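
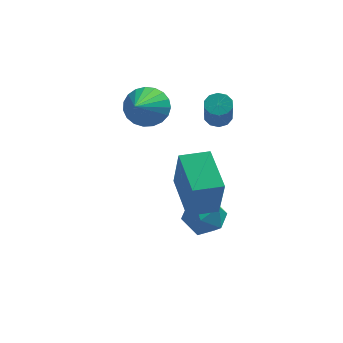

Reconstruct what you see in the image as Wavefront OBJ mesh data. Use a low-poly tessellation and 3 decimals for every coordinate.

v 1.979 -0.983 -1.832
v 2.172 -1.537 -0.046
v 1.454 0.665 -1.265
v 1.647 0.111 0.521
v 3.073 -0.631 -1.841
v 3.266 -1.185 -0.055
v 2.548 1.017 -1.274
v 2.741 0.463 0.512
v 2.025 0.585 -3.615
v 2.661 1.165 -3.338
v 2.439 -0.365 -2.582
v 3.075 0.215 -2.305
v 2.201 0.406 -2.174
v 1.945 0.993 -2.812
v 3.155 -0.193 -3.108
v 2.899 0.394 -3.746
v 3.359 0.684 -3.024
v 2.77 1.054 -2.447
v 2.33 -0.254 -3.473
v 1.741 0.116 -2.896
v 0.41 2.97 1.008
v 0.981 2.508 0.523
v 0.07 1.33 2.172
v 1.198 2.647 0.783
v 1.278 2.843 1.082
v 1.208 3.06 1.368
v 1.001 3.262 1.592
v 0.691 3.413 1.714
v 0.333 3.488 1.715
v -0.012 3.473 1.593
v -0.284 3.372 1.37
v -0.436 3.2 1.085
v -0.441 2.989 0.786
v -0.299 2.775 0.525
v -0.035 2.594 0.348
v 0.307 2.479 0.285
v 0.666 2.448 0.347
v 2.974 3.143 0.455
v 3.467 3.311 0.556
v 3.478 2.586 1.706
v 2.986 2.417 1.605
v 3.257 3.523 0.692
v 3.269 2.798 1.842
v 2.94 3.59 0.737
v 2.951 2.865 1.887
v 2.636 3.486 0.674
v 2.647 2.761 1.825
v 2.461 3.251 0.528
v 2.472 2.526 1.679
v 2.482 2.974 0.354
v 2.493 2.249 1.504
v 2.691 2.762 0.218
v 2.703 2.037 1.368
v 3.009 2.695 0.173
v 3.02 1.97 1.323
v 3.313 2.799 0.235
v 3.324 2.074 1.386
v 3.488 3.034 0.381
v 3.499 2.309 1.532
f 2 4 1
f 5 2 1
f 1 4 3
f 3 5 1
f 2 8 4
f 6 2 5
f 6 8 2
f 4 8 3
f 7 5 3
f 3 8 7
f 7 6 5
f 8 6 7
f 9 20 14
f 9 14 10
f 9 10 16
f 9 16 19
f 9 19 20
f 10 14 18
f 14 20 13
f 20 19 11
f 19 16 15
f 16 10 17
f 12 18 13
f 12 13 11
f 12 11 15
f 12 15 17
f 12 17 18
f 13 18 14
f 11 13 20
f 15 11 19
f 17 15 16
f 18 17 10
f 22 21 24
f 22 24 23
f 24 21 25
f 24 25 23
f 25 21 26
f 25 26 23
f 26 21 27
f 26 27 23
f 27 21 28
f 27 28 23
f 28 21 29
f 28 29 23
f 29 21 30
f 29 30 23
f 30 21 31
f 30 31 23
f 31 21 32
f 31 32 23
f 32 21 33
f 32 33 23
f 33 21 34
f 33 34 23
f 34 21 35
f 34 35 23
f 35 21 36
f 35 36 23
f 36 21 37
f 36 37 23
f 37 21 22
f 37 22 23
f 39 38 42
f 39 42 40
f 40 42 43
f 40 43 41
f 42 38 44
f 42 44 43
f 43 44 45
f 43 45 41
f 44 38 46
f 44 46 45
f 45 46 47
f 45 47 41
f 46 38 48
f 46 48 47
f 47 48 49
f 47 49 41
f 48 38 50
f 48 50 49
f 49 50 51
f 49 51 41
f 50 38 52
f 50 52 51
f 51 52 53
f 51 53 41
f 52 38 54
f 52 54 53
f 53 54 55
f 53 55 41
f 54 38 56
f 54 56 55
f 55 56 57
f 55 57 41
f 56 38 58
f 56 58 57
f 57 58 59
f 57 59 41
f 58 38 39
f 58 39 59
f 59 39 40
f 59 40 41



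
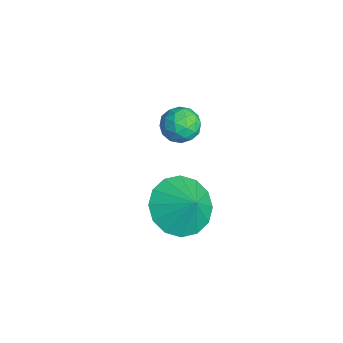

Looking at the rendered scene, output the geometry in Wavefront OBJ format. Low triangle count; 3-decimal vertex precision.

v -2.212 1.909 -3.112
v -1.825 2.129 -3.685
v -1.995 0.791 -3.395
v -1.608 1.011 -3.968
v -1.359 1.124 -3.296
v -1.493 1.816 -3.121
v -2.327 1.104 -3.959
v -2.461 1.796 -3.784
v -1.896 1.631 -4.208
v -1.297 1.644 -3.799
v -2.523 1.276 -3.281
v -1.924 1.289 -2.872
v -2.037 2.117 -3.374
v -1.783 0.803 -3.706
v -1.636 0.869 -3.311
v -1.408 0.999 -3.648
v -1.842 1.933 -3.043
v -1.615 2.062 -3.379
v -1.341 1.472 -3.15
v -2.205 0.858 -3.701
v -1.978 0.987 -4.037
v -2.412 1.921 -3.432
v -2.184 2.051 -3.769
v -2.479 1.448 -3.93
v -1.852 1.954 -4.018
v -1.724 1.297 -4.184
v -2.147 1.352 -4.179
v -2.226 1.758 -4.076
v -1.5 1.961 -3.777
v -1.372 1.304 -3.943
v -1.226 1.371 -3.549
v -1.305 1.777 -3.446
v -1.542 1.669 -4.085
v -2.448 1.616 -3.137
v -2.32 0.959 -3.303
v -2.515 1.143 -3.634
v -2.594 1.549 -3.531
v -2.096 1.623 -2.896
v -1.968 0.966 -3.062
v -1.594 1.162 -3.004
v -1.673 1.568 -2.901
v -2.278 1.251 -2.995
v 1.806 0.188 -3.594
v 2.577 0.455 -4.317
v 2.474 0.452 -2.786
v 2.286 0.93 -4.232
v 1.866 1.207 -3.976
v 1.43 1.211 -3.617
v 1.096 0.941 -3.252
v 0.951 0.469 -2.979
v 1.036 -0.078 -2.87
v 1.327 -0.554 -2.955
v 1.747 -0.831 -3.211
v 2.182 -0.835 -3.57
v 2.517 -0.565 -3.935
v 2.662 -0.093 -4.209
f 1 38 17
f 38 12 41
f 17 41 6
f 38 41 17
f 1 17 13
f 17 6 18
f 13 18 2
f 17 18 13
f 1 13 22
f 13 2 23
f 22 23 8
f 13 23 22
f 1 22 34
f 22 8 37
f 34 37 11
f 22 37 34
f 1 34 38
f 34 11 42
f 38 42 12
f 34 42 38
f 2 18 29
f 18 6 32
f 29 32 10
f 18 32 29
f 6 41 19
f 41 12 40
f 19 40 5
f 41 40 19
f 12 42 39
f 42 11 35
f 39 35 3
f 42 35 39
f 11 37 36
f 37 8 24
f 36 24 7
f 37 24 36
f 8 23 28
f 23 2 25
f 28 25 9
f 23 25 28
f 4 30 16
f 30 10 31
f 16 31 5
f 30 31 16
f 4 16 14
f 16 5 15
f 14 15 3
f 16 15 14
f 4 14 21
f 14 3 20
f 21 20 7
f 14 20 21
f 4 21 26
f 21 7 27
f 26 27 9
f 21 27 26
f 4 26 30
f 26 9 33
f 30 33 10
f 26 33 30
f 5 31 19
f 31 10 32
f 19 32 6
f 31 32 19
f 3 15 39
f 15 5 40
f 39 40 12
f 15 40 39
f 7 20 36
f 20 3 35
f 36 35 11
f 20 35 36
f 9 27 28
f 27 7 24
f 28 24 8
f 27 24 28
f 10 33 29
f 33 9 25
f 29 25 2
f 33 25 29
f 44 43 46
f 44 46 45
f 46 43 47
f 46 47 45
f 47 43 48
f 47 48 45
f 48 43 49
f 48 49 45
f 49 43 50
f 49 50 45
f 50 43 51
f 50 51 45
f 51 43 52
f 51 52 45
f 52 43 53
f 52 53 45
f 53 43 54
f 53 54 45
f 54 43 55
f 54 55 45
f 55 43 56
f 55 56 45
f 56 43 44
f 56 44 45



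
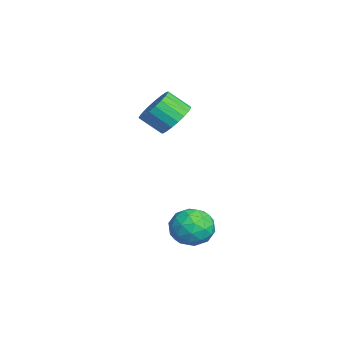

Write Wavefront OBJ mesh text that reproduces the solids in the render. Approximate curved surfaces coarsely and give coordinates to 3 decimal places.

v -1.729 0.37 3.257
v -0.711 0.37 3.589
v -1.014 -0.69 4.516
v -2.031 -0.69 4.183
v -0.899 0.665 3.865
v -1.202 -0.395 4.792
v -1.23 0.908 4.035
v -1.533 -0.151 4.962
v -1.647 1.059 4.071
v -1.95 -0.001 4.998
v -2.078 1.09 3.966
v -2.381 0.031 4.893
v -2.449 0.997 3.739
v -2.752 -0.062 4.665
v -2.695 0.796 3.428
v -2.998 -0.264 4.354
v -2.774 0.52 3.087
v -3.077 -0.539 4.014
v -2.672 0.219 2.776
v -2.975 -0.84 3.703
v -2.407 -0.056 2.548
v -2.71 -1.116 3.474
v -2.025 -0.258 2.442
v -2.328 -1.317 3.369
v -1.591 -0.351 2.478
v -1.894 -1.41 3.404
v -1.181 -0.319 2.648
v -1.484 -1.379 3.574
v -0.866 -0.169 2.923
v -1.169 -1.228 3.85
v -0.7 0.075 3.256
v -1.003 -0.985 4.183
v 2.082 1.675 -2.063
v 3.219 1.55 -1.896
v 1.821 -0.13 -1.644
v 2.958 -0.255 -1.477
v 2.332 0.377 -0.739
v 2.493 1.493 -0.997
v 2.547 -0.073 -2.543
v 2.708 1.043 -2.801
v 3.507 0.469 -2.192
v 3.374 0.747 -1.077
v 1.666 0.673 -2.463
v 1.533 0.951 -1.348
v 2.673 1.771 -2.016
v 2.367 -0.351 -1.524
v 1.998 0.021 -1.09
v 2.667 -0.053 -0.992
v 2.246 1.737 -1.488
v 2.915 1.664 -1.39
v 2.393 0.974 -0.71
v 2.125 -0.244 -2.15
v 2.794 -0.317 -2.052
v 2.373 1.473 -2.548
v 3.042 1.399 -2.45
v 2.647 0.446 -2.83
v 3.511 1.062 -2.092
v 3.358 0.001 -1.846
v 3.116 0.109 -2.472
v 3.211 0.764 -2.624
v 3.433 1.226 -1.437
v 3.279 0.164 -1.191
v 2.911 0.536 -0.757
v 3.006 1.192 -0.909
v 3.602 0.591 -1.611
v 1.761 1.256 -2.349
v 1.607 0.194 -2.103
v 2.034 0.228 -2.631
v 2.129 0.884 -2.783
v 1.682 1.419 -1.694
v 1.529 0.358 -1.448
v 1.829 0.656 -0.916
v 1.924 1.311 -1.068
v 1.438 0.829 -1.929
f 2 1 5
f 2 5 3
f 3 5 6
f 3 6 4
f 5 1 7
f 5 7 6
f 6 7 8
f 6 8 4
f 7 1 9
f 7 9 8
f 8 9 10
f 8 10 4
f 9 1 11
f 9 11 10
f 10 11 12
f 10 12 4
f 11 1 13
f 11 13 12
f 12 13 14
f 12 14 4
f 13 1 15
f 13 15 14
f 14 15 16
f 14 16 4
f 15 1 17
f 15 17 16
f 16 17 18
f 16 18 4
f 17 1 19
f 17 19 18
f 18 19 20
f 18 20 4
f 19 1 21
f 19 21 20
f 20 21 22
f 20 22 4
f 21 1 23
f 21 23 22
f 22 23 24
f 22 24 4
f 23 1 25
f 23 25 24
f 24 25 26
f 24 26 4
f 25 1 27
f 25 27 26
f 26 27 28
f 26 28 4
f 27 1 29
f 27 29 28
f 28 29 30
f 28 30 4
f 29 1 31
f 29 31 30
f 30 31 32
f 30 32 4
f 31 1 2
f 31 2 32
f 32 2 3
f 32 3 4
f 33 70 49
f 70 44 73
f 49 73 38
f 70 73 49
f 33 49 45
f 49 38 50
f 45 50 34
f 49 50 45
f 33 45 54
f 45 34 55
f 54 55 40
f 45 55 54
f 33 54 66
f 54 40 69
f 66 69 43
f 54 69 66
f 33 66 70
f 66 43 74
f 70 74 44
f 66 74 70
f 34 50 61
f 50 38 64
f 61 64 42
f 50 64 61
f 38 73 51
f 73 44 72
f 51 72 37
f 73 72 51
f 44 74 71
f 74 43 67
f 71 67 35
f 74 67 71
f 43 69 68
f 69 40 56
f 68 56 39
f 69 56 68
f 40 55 60
f 55 34 57
f 60 57 41
f 55 57 60
f 36 62 48
f 62 42 63
f 48 63 37
f 62 63 48
f 36 48 46
f 48 37 47
f 46 47 35
f 48 47 46
f 36 46 53
f 46 35 52
f 53 52 39
f 46 52 53
f 36 53 58
f 53 39 59
f 58 59 41
f 53 59 58
f 36 58 62
f 58 41 65
f 62 65 42
f 58 65 62
f 37 63 51
f 63 42 64
f 51 64 38
f 63 64 51
f 35 47 71
f 47 37 72
f 71 72 44
f 47 72 71
f 39 52 68
f 52 35 67
f 68 67 43
f 52 67 68
f 41 59 60
f 59 39 56
f 60 56 40
f 59 56 60
f 42 65 61
f 65 41 57
f 61 57 34
f 65 57 61



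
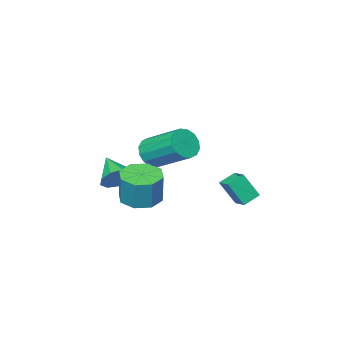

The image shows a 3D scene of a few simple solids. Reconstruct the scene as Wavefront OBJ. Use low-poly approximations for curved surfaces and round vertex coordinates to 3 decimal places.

v 2.003 1.332 -1.08
v 2.847 1.221 -0.901
v 1.677 0.068 -0.32
v 2.589 1.545 -0.473
v 2.057 1.769 -0.329
v 1.499 1.788 -0.537
v 1.178 1.594 -0.998
v 1.242 1.277 -1.498
v 1.662 0.986 -1.802
v 2.242 0.856 -1.768
v 2.71 0.95 -1.412
v 0.308 1.73 0.193
v 0.812 2.164 -0.352
v 0.456 4.004 0.782
v -0.048 3.57 1.327
v 0.403 2.192 -0.526
v 0.047 4.031 0.608
v -0.031 2.096 -0.507
v -0.388 3.936 0.627
v -0.374 1.902 -0.301
v -0.731 3.742 0.833
v -0.535 1.662 0.038
v -0.891 3.502 1.172
v -0.469 1.441 0.418
v -0.826 3.28 1.552
v -0.196 1.296 0.738
v -0.552 3.136 1.872
v 0.213 1.269 0.912
v -0.143 3.108 2.046
v 0.648 1.364 0.893
v 0.291 3.204 2.027
v 0.991 1.558 0.687
v 0.634 3.398 1.821
v 1.151 1.798 0.348
v 0.795 3.638 1.482
v 1.086 2.02 -0.032
v 0.729 3.859 1.102
v 1.827 2.728 -1.774
v 2.405 1.904 -1.693
v 2.61 2.207 -0.084
v 2.033 3.032 -0.166
v 2.815 2.536 -1.864
v 3.02 2.839 -0.256
v 2.646 3.281 -1.983
v 2.852 3.584 -0.374
v 1.998 3.702 -1.98
v 2.204 4.006 -0.371
v 1.25 3.553 -1.856
v 1.455 3.856 -0.247
v 0.84 2.921 -1.684
v 1.045 3.224 -0.076
v 1.008 2.176 -1.566
v 1.214 2.479 0.043
v 1.656 1.754 -1.569
v 1.862 2.058 0.04
v -4.583 2.932 -3.554
v -4.376 3.774 -3.276
v -3.71 2.847 -3.944
v -3.503 3.688 -3.666
v -4.057 2.372 -2.254
v -3.85 3.213 -1.976
v -3.184 2.286 -2.644
v -2.977 3.128 -2.366
f 2 1 4
f 2 4 3
f 4 1 5
f 4 5 3
f 5 1 6
f 5 6 3
f 6 1 7
f 6 7 3
f 7 1 8
f 7 8 3
f 8 1 9
f 8 9 3
f 9 1 10
f 9 10 3
f 10 1 11
f 10 11 3
f 11 1 2
f 11 2 3
f 13 12 16
f 13 16 14
f 14 16 17
f 14 17 15
f 16 12 18
f 16 18 17
f 17 18 19
f 17 19 15
f 18 12 20
f 18 20 19
f 19 20 21
f 19 21 15
f 20 12 22
f 20 22 21
f 21 22 23
f 21 23 15
f 22 12 24
f 22 24 23
f 23 24 25
f 23 25 15
f 24 12 26
f 24 26 25
f 25 26 27
f 25 27 15
f 26 12 28
f 26 28 27
f 27 28 29
f 27 29 15
f 28 12 30
f 28 30 29
f 29 30 31
f 29 31 15
f 30 12 32
f 30 32 31
f 31 32 33
f 31 33 15
f 32 12 34
f 32 34 33
f 33 34 35
f 33 35 15
f 34 12 36
f 34 36 35
f 35 36 37
f 35 37 15
f 36 12 13
f 36 13 37
f 37 13 14
f 37 14 15
f 39 38 42
f 39 42 40
f 40 42 43
f 40 43 41
f 42 38 44
f 42 44 43
f 43 44 45
f 43 45 41
f 44 38 46
f 44 46 45
f 45 46 47
f 45 47 41
f 46 38 48
f 46 48 47
f 47 48 49
f 47 49 41
f 48 38 50
f 48 50 49
f 49 50 51
f 49 51 41
f 50 38 52
f 50 52 51
f 51 52 53
f 51 53 41
f 52 38 54
f 52 54 53
f 53 54 55
f 53 55 41
f 54 38 39
f 54 39 55
f 55 39 40
f 55 40 41
f 57 59 56
f 60 57 56
f 56 59 58
f 58 60 56
f 57 63 59
f 61 57 60
f 61 63 57
f 59 63 58
f 62 60 58
f 58 63 62
f 62 61 60
f 63 61 62



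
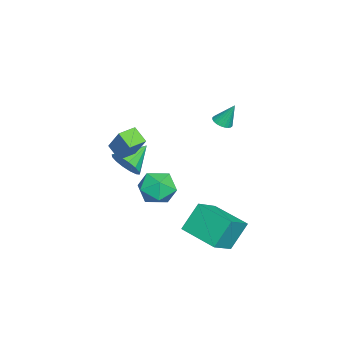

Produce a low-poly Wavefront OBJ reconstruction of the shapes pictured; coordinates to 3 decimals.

v 0.731 -0.99 -1.568
v 1.298 -0.209 -1.011
v 2.162 -1.271 -2.629
v 2.729 -0.49 -2.072
v 2.474 -1.455 -1.575
v 1.589 -1.281 -0.919
v 1.871 -0.199 -2.721
v 0.986 -0.025 -2.065
v 2.002 0.28 -1.723
v 2.375 -0.496 -1.015
v 1.085 -0.984 -2.625
v 1.458 -1.76 -1.917
v 0.538 2.283 2.469
v 1.033 2.067 2.575
v 0.542 2.877 3.671
v 1.087 2.253 2.483
v 1.058 2.444 2.389
v 0.95 2.61 2.307
v 0.779 2.726 2.25
v 0.571 2.775 2.226
v 0.359 2.749 2.239
v 0.173 2.653 2.288
v 0.044 2.499 2.364
v -0.011 2.313 2.456
v 0.019 2.123 2.55
v 0.127 1.956 2.632
v 0.298 1.84 2.689
v 0.505 1.791 2.713
v 0.718 1.817 2.699
v 0.903 1.914 2.651
v 1.675 -2.353 1.438
v 2.52 -1.668 2.86
v 2.19 -1.731 0.832
v 3.035 -1.046 2.254
v 2.365 -3.014 1.346
v 3.21 -2.329 2.768
v 2.88 -2.392 0.74
v 3.725 -1.707 2.162
v 2.566 1.423 -4.18
v 1.893 2.144 -2.747
v 3.722 3.179 -4.521
v 3.049 3.9 -3.088
v 3.811 0.78 -3.272
v 3.138 1.501 -1.839
v 4.967 2.536 -3.613
v 4.294 3.257 -2.18
v -1.028 -2.823 -2.034
v -0.349 -2.54 -1.433
v -2.132 -1.937 -1.206
v -0.349 -2.204 -1.792
v -0.531 -2.035 -2.217
v -0.846 -2.076 -2.592
v -1.21 -2.318 -2.818
v -1.525 -2.696 -2.833
v -1.707 -3.107 -2.635
v -1.707 -3.443 -2.275
v -1.525 -3.612 -1.851
v -1.21 -3.57 -1.476
v -0.846 -3.328 -1.25
v -0.531 -2.951 -1.234
f 1 12 6
f 1 6 2
f 1 2 8
f 1 8 11
f 1 11 12
f 2 6 10
f 6 12 5
f 12 11 3
f 11 8 7
f 8 2 9
f 4 10 5
f 4 5 3
f 4 3 7
f 4 7 9
f 4 9 10
f 5 10 6
f 3 5 12
f 7 3 11
f 9 7 8
f 10 9 2
f 14 13 16
f 14 16 15
f 16 13 17
f 16 17 15
f 17 13 18
f 17 18 15
f 18 13 19
f 18 19 15
f 19 13 20
f 19 20 15
f 20 13 21
f 20 21 15
f 21 13 22
f 21 22 15
f 22 13 23
f 22 23 15
f 23 13 24
f 23 24 15
f 24 13 25
f 24 25 15
f 25 13 26
f 25 26 15
f 26 13 27
f 26 27 15
f 27 13 28
f 27 28 15
f 28 13 29
f 28 29 15
f 29 13 30
f 29 30 15
f 30 13 14
f 30 14 15
f 32 34 31
f 35 32 31
f 31 34 33
f 33 35 31
f 32 38 34
f 36 32 35
f 36 38 32
f 34 38 33
f 37 35 33
f 33 38 37
f 37 36 35
f 38 36 37
f 40 42 39
f 43 40 39
f 39 42 41
f 41 43 39
f 40 46 42
f 44 40 43
f 44 46 40
f 42 46 41
f 45 43 41
f 41 46 45
f 45 44 43
f 46 44 45
f 48 47 50
f 48 50 49
f 50 47 51
f 50 51 49
f 51 47 52
f 51 52 49
f 52 47 53
f 52 53 49
f 53 47 54
f 53 54 49
f 54 47 55
f 54 55 49
f 55 47 56
f 55 56 49
f 56 47 57
f 56 57 49
f 57 47 58
f 57 58 49
f 58 47 59
f 58 59 49
f 59 47 60
f 59 60 49
f 60 47 48
f 60 48 49



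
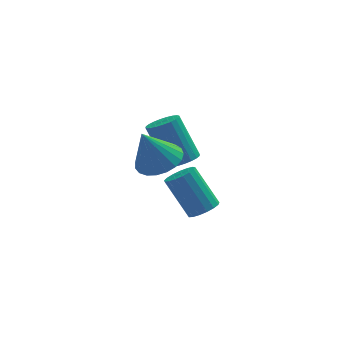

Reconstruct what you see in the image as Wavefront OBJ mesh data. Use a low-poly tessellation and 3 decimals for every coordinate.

v -0.553 -2.612 2.107
v 0.31 -2.378 2.483
v -1.207 -2.748 3.693
v 0.135 -2.016 2.443
v -0.158 -1.758 2.344
v -0.52 -1.647 2.204
v -0.888 -1.703 2.048
v -1.197 -1.916 1.902
v -1.396 -2.25 1.791
v -1.448 -2.646 1.735
v -1.346 -3.036 1.744
v -1.107 -3.353 1.815
v -0.772 -3.541 1.937
v -0.399 -3.569 2.089
v -0.053 -3.432 2.243
v 0.207 -3.152 2.374
v 0.335 -2.779 2.459
v 1.394 -0.918 -2.263
v 1.716 -1.372 -1.856
v 0.888 -0.557 -0.29
v 0.566 -0.102 -0.697
v 1.928 -1.119 -1.875
v 1.1 -0.304 -0.31
v 2.018 -0.82 -1.984
v 1.189 -0.005 -0.418
v 1.964 -0.544 -2.156
v 1.136 0.271 -0.59
v 1.78 -0.353 -2.353
v 0.952 0.462 -0.787
v 1.508 -0.291 -2.529
v 0.679 0.524 -0.963
v 1.209 -0.373 -2.644
v 0.381 0.442 -1.078
v 0.953 -0.58 -2.672
v 0.125 0.235 -1.106
v 0.798 -0.864 -2.606
v -0.03 -0.049 -1.04
v 0.78 -1.16 -2.462
v -0.049 -0.345 -0.896
v 0.902 -1.401 -2.272
v 0.073 -0.586 -0.706
v 1.137 -1.531 -2.08
v 0.308 -0.716 -0.514
v 1.431 -1.521 -1.93
v 0.602 -0.706 -0.364
v 0.695 -0.111 0.112
v 1.312 0.228 0.2
v 0.623 1.03 1.956
v 0.005 0.691 1.868
v 1.167 0.416 0.057
v 0.478 1.218 1.813
v 0.95 0.524 -0.077
v 0.261 1.326 1.679
v 0.695 0.535 -0.183
v 0.005 1.337 1.573
v 0.439 0.448 -0.244
v -0.251 1.249 1.513
v 0.222 0.276 -0.25
v -0.468 1.077 1.506
v 0.077 0.045 -0.202
v -0.613 0.846 1.555
v 0.026 -0.21 -0.105
v -0.663 0.591 1.651
v 0.077 -0.45 0.024
v -0.612 0.352 1.78
v 0.222 -0.638 0.167
v -0.467 0.164 1.923
v 0.439 -0.746 0.301
v -0.25 0.056 2.057
v 0.695 -0.757 0.407
v 0.005 0.045 2.163
v 0.951 -0.669 0.467
v 0.261 0.132 2.224
v 1.168 -0.497 0.474
v 0.478 0.304 2.23
v 1.313 -0.266 0.425
v 0.623 0.535 2.182
v 1.363 -0.011 0.329
v 0.674 0.79 2.085
f 2 1 4
f 2 4 3
f 4 1 5
f 4 5 3
f 5 1 6
f 5 6 3
f 6 1 7
f 6 7 3
f 7 1 8
f 7 8 3
f 8 1 9
f 8 9 3
f 9 1 10
f 9 10 3
f 10 1 11
f 10 11 3
f 11 1 12
f 11 12 3
f 12 1 13
f 12 13 3
f 13 1 14
f 13 14 3
f 14 1 15
f 14 15 3
f 15 1 16
f 15 16 3
f 16 1 17
f 16 17 3
f 17 1 2
f 17 2 3
f 19 18 22
f 19 22 20
f 20 22 23
f 20 23 21
f 22 18 24
f 22 24 23
f 23 24 25
f 23 25 21
f 24 18 26
f 24 26 25
f 25 26 27
f 25 27 21
f 26 18 28
f 26 28 27
f 27 28 29
f 27 29 21
f 28 18 30
f 28 30 29
f 29 30 31
f 29 31 21
f 30 18 32
f 30 32 31
f 31 32 33
f 31 33 21
f 32 18 34
f 32 34 33
f 33 34 35
f 33 35 21
f 34 18 36
f 34 36 35
f 35 36 37
f 35 37 21
f 36 18 38
f 36 38 37
f 37 38 39
f 37 39 21
f 38 18 40
f 38 40 39
f 39 40 41
f 39 41 21
f 40 18 42
f 40 42 41
f 41 42 43
f 41 43 21
f 42 18 44
f 42 44 43
f 43 44 45
f 43 45 21
f 44 18 19
f 44 19 45
f 45 19 20
f 45 20 21
f 47 46 50
f 47 50 48
f 48 50 51
f 48 51 49
f 50 46 52
f 50 52 51
f 51 52 53
f 51 53 49
f 52 46 54
f 52 54 53
f 53 54 55
f 53 55 49
f 54 46 56
f 54 56 55
f 55 56 57
f 55 57 49
f 56 46 58
f 56 58 57
f 57 58 59
f 57 59 49
f 58 46 60
f 58 60 59
f 59 60 61
f 59 61 49
f 60 46 62
f 60 62 61
f 61 62 63
f 61 63 49
f 62 46 64
f 62 64 63
f 63 64 65
f 63 65 49
f 64 46 66
f 64 66 65
f 65 66 67
f 65 67 49
f 66 46 68
f 66 68 67
f 67 68 69
f 67 69 49
f 68 46 70
f 68 70 69
f 69 70 71
f 69 71 49
f 70 46 72
f 70 72 71
f 71 72 73
f 71 73 49
f 72 46 74
f 72 74 73
f 73 74 75
f 73 75 49
f 74 46 76
f 74 76 75
f 75 76 77
f 75 77 49
f 76 46 78
f 76 78 77
f 77 78 79
f 77 79 49
f 78 46 47
f 78 47 79
f 79 47 48
f 79 48 49



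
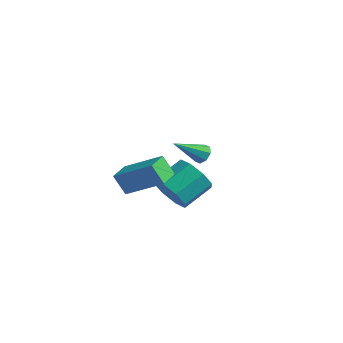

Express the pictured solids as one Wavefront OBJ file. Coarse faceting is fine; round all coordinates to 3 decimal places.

v -3.571 2.817 -4.026
v -3.336 3.086 -3.544
v -4.189 1.403 -2.934
v -3.769 3.215 -3.623
v -4.087 3.11 -3.938
v -4.101 2.834 -4.305
v -3.805 2.547 -4.508
v -3.372 2.419 -4.428
v -3.054 2.523 -4.113
v -3.04 2.8 -3.747
v -2.302 -4.509 -1.827
v -0.556 -3.862 -0.713
v -2.703 -3.378 -1.855
v -0.957 -2.732 -0.741
v -1.723 -4.328 -2.839
v 0.023 -3.682 -1.725
v -2.124 -3.198 -2.867
v -0.378 -2.551 -1.753
v -1.584 -1.622 -3.98
v -0.92 -1.307 -4.785
v -0.632 0.178 -3.965
v -1.296 -0.138 -3.16
v -1.712 -1.08 -4.917
v -1.424 0.404 -4.097
v -2.429 -1.171 -4.5
v -2.141 0.313 -3.68
v -2.651 -1.527 -3.778
v -2.363 -0.042 -2.959
v -2.248 -1.938 -3.175
v -1.96 -0.453 -2.355
v -1.456 -2.164 -3.043
v -1.168 -0.68 -2.223
v -0.739 -2.073 -3.46
v -0.451 -0.589 -2.64
v -0.517 -1.718 -4.181
v -0.229 -0.233 -3.362
f 2 1 4
f 2 4 3
f 4 1 5
f 4 5 3
f 5 1 6
f 5 6 3
f 6 1 7
f 6 7 3
f 7 1 8
f 7 8 3
f 8 1 9
f 8 9 3
f 9 1 10
f 9 10 3
f 10 1 2
f 10 2 3
f 12 14 11
f 15 12 11
f 11 14 13
f 13 15 11
f 12 18 14
f 16 12 15
f 16 18 12
f 14 18 13
f 17 15 13
f 13 18 17
f 17 16 15
f 18 16 17
f 20 19 23
f 20 23 21
f 21 23 24
f 21 24 22
f 23 19 25
f 23 25 24
f 24 25 26
f 24 26 22
f 25 19 27
f 25 27 26
f 26 27 28
f 26 28 22
f 27 19 29
f 27 29 28
f 28 29 30
f 28 30 22
f 29 19 31
f 29 31 30
f 30 31 32
f 30 32 22
f 31 19 33
f 31 33 32
f 32 33 34
f 32 34 22
f 33 19 35
f 33 35 34
f 34 35 36
f 34 36 22
f 35 19 20
f 35 20 36
f 36 20 21
f 36 21 22



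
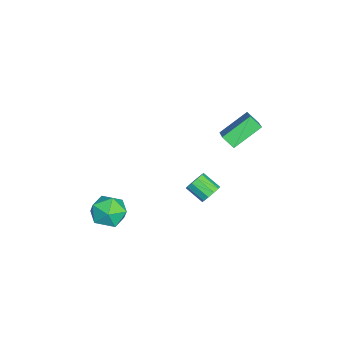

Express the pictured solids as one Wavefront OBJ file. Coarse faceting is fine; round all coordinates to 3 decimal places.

v 2.881 1.869 -1.821
v 3.44 1.772 -1.526
v 2.958 0.893 -0.903
v 2.399 0.991 -1.199
v 3.235 2.035 -1.314
v 2.752 1.156 -0.691
v 2.894 2.235 -1.296
v 2.411 1.356 -0.673
v 2.548 2.295 -1.478
v 2.066 1.416 -0.856
v 2.33 2.193 -1.792
v 1.847 1.314 -1.17
v 2.322 1.967 -2.117
v 1.84 1.088 -1.494
v 2.528 1.704 -2.329
v 2.045 0.825 -1.706
v 2.869 1.504 -2.347
v 2.386 0.625 -1.724
v 3.214 1.444 -2.164
v 2.732 0.565 -1.542
v 3.433 1.546 -1.85
v 2.95 0.667 -1.228
v 2.204 -2.763 -3.331
v 2.788 -2.626 -4.258
v 3.212 -4.174 -2.902
v 3.796 -4.037 -3.829
v 3.877 -3.299 -3.012
v 3.254 -2.427 -3.277
v 2.746 -4.373 -3.883
v 2.123 -3.501 -4.148
v 3.123 -3.621 -4.599
v 3.823 -2.958 -4.06
v 2.177 -3.842 -3.1
v 2.877 -3.179 -2.561
v -1.177 3.42 1.436
v 0.255 3.644 2.343
v -0.906 4.037 0.855
v 0.527 4.261 1.761
v -0.307 2.059 0.399
v 1.126 2.283 1.305
v -0.035 2.676 -0.183
v 1.397 2.9 0.724
f 2 1 5
f 2 5 3
f 3 5 6
f 3 6 4
f 5 1 7
f 5 7 6
f 6 7 8
f 6 8 4
f 7 1 9
f 7 9 8
f 8 9 10
f 8 10 4
f 9 1 11
f 9 11 10
f 10 11 12
f 10 12 4
f 11 1 13
f 11 13 12
f 12 13 14
f 12 14 4
f 13 1 15
f 13 15 14
f 14 15 16
f 14 16 4
f 15 1 17
f 15 17 16
f 16 17 18
f 16 18 4
f 17 1 19
f 17 19 18
f 18 19 20
f 18 20 4
f 19 1 21
f 19 21 20
f 20 21 22
f 20 22 4
f 21 1 2
f 21 2 22
f 22 2 3
f 22 3 4
f 23 34 28
f 23 28 24
f 23 24 30
f 23 30 33
f 23 33 34
f 24 28 32
f 28 34 27
f 34 33 25
f 33 30 29
f 30 24 31
f 26 32 27
f 26 27 25
f 26 25 29
f 26 29 31
f 26 31 32
f 27 32 28
f 25 27 34
f 29 25 33
f 31 29 30
f 32 31 24
f 36 38 35
f 39 36 35
f 35 38 37
f 37 39 35
f 36 42 38
f 40 36 39
f 40 42 36
f 38 42 37
f 41 39 37
f 37 42 41
f 41 40 39
f 42 40 41



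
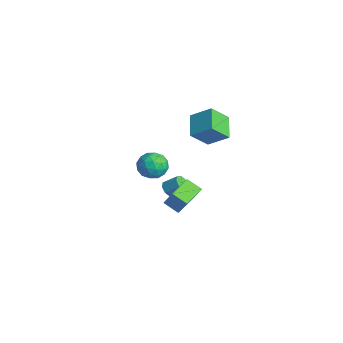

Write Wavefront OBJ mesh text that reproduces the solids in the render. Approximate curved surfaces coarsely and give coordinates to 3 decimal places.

v -1.024 2.798 2.913
v -0.959 1.653 4.043
v -0.149 3.73 3.807
v -0.084 2.585 4.937
v 0.324 2.195 2.223
v 0.389 1.05 3.353
v 1.199 3.127 3.117
v 1.264 1.982 4.247
v 0.297 -1.103 2.105
v 0.878 -1.01 1.337
v 1.282 -2.15 2.723
v 1.863 -2.057 1.955
v 1.77 -1.327 2.583
v 1.161 -0.68 2.201
v 0.999 -2.48 1.859
v 0.39 -1.833 1.477
v 1.311 -1.861 1.185
v 1.788 -1.148 1.632
v 0.372 -2.012 2.428
v 0.849 -1.299 2.875
v 0.501 -0.964 1.667
v 1.659 -2.196 2.393
v 1.605 -1.766 2.762
v 1.946 -1.712 2.311
v 0.668 -0.77 2.174
v 1.009 -0.716 1.723
v 1.534 -0.902 2.455
v 1.151 -2.444 2.337
v 1.492 -2.39 1.886
v 0.214 -1.448 1.749
v 0.555 -1.394 1.298
v 0.626 -2.258 1.605
v 1.097 -1.41 1.126
v 1.676 -2.026 1.489
v 1.168 -2.274 1.433
v 0.81 -1.894 1.208
v 1.378 -0.991 1.389
v 1.957 -1.607 1.752
v 1.902 -1.177 2.121
v 1.544 -0.797 1.897
v 1.632 -1.491 1.3
v 0.203 -1.553 2.308
v 0.782 -2.169 2.671
v 0.616 -2.363 2.163
v 0.258 -1.983 1.939
v 0.484 -1.134 2.571
v 1.063 -1.75 2.934
v 1.35 -1.266 2.852
v 0.992 -0.886 2.627
v 0.528 -1.669 2.76
v 1.604 -1.137 -0.969
v 2.248 -0.9 0.194
v 0.712 0.197 -0.746
v 1.356 0.434 0.417
v 2.344 -0.554 -1.497
v 2.988 -0.317 -0.334
v 1.452 0.78 -1.274
v 2.096 1.017 -0.111
v -3.712 1.484 -4.292
v -3.281 1.079 -4.19
v -2.776 1.792 -3.505
v -3.208 2.196 -3.608
v -3.184 1.353 -4.546
v -2.68 2.066 -3.861
v -3.397 1.703 -4.753
v -2.892 2.416 -4.068
v -3.794 1.925 -4.691
v -3.29 2.637 -4.006
v -4.144 1.888 -4.395
v -3.639 2.601 -3.71
v -4.24 1.614 -4.039
v -3.736 2.327 -3.354
v -4.028 1.264 -3.832
v -3.523 1.977 -3.147
v -3.63 1.043 -3.894
v -3.126 1.755 -3.209
f 2 4 1
f 5 2 1
f 1 4 3
f 3 5 1
f 2 8 4
f 6 2 5
f 6 8 2
f 4 8 3
f 7 5 3
f 3 8 7
f 7 6 5
f 8 6 7
f 9 46 25
f 46 20 49
f 25 49 14
f 46 49 25
f 9 25 21
f 25 14 26
f 21 26 10
f 25 26 21
f 9 21 30
f 21 10 31
f 30 31 16
f 21 31 30
f 9 30 42
f 30 16 45
f 42 45 19
f 30 45 42
f 9 42 46
f 42 19 50
f 46 50 20
f 42 50 46
f 10 26 37
f 26 14 40
f 37 40 18
f 26 40 37
f 14 49 27
f 49 20 48
f 27 48 13
f 49 48 27
f 20 50 47
f 50 19 43
f 47 43 11
f 50 43 47
f 19 45 44
f 45 16 32
f 44 32 15
f 45 32 44
f 16 31 36
f 31 10 33
f 36 33 17
f 31 33 36
f 12 38 24
f 38 18 39
f 24 39 13
f 38 39 24
f 12 24 22
f 24 13 23
f 22 23 11
f 24 23 22
f 12 22 29
f 22 11 28
f 29 28 15
f 22 28 29
f 12 29 34
f 29 15 35
f 34 35 17
f 29 35 34
f 12 34 38
f 34 17 41
f 38 41 18
f 34 41 38
f 13 39 27
f 39 18 40
f 27 40 14
f 39 40 27
f 11 23 47
f 23 13 48
f 47 48 20
f 23 48 47
f 15 28 44
f 28 11 43
f 44 43 19
f 28 43 44
f 17 35 36
f 35 15 32
f 36 32 16
f 35 32 36
f 18 41 37
f 41 17 33
f 37 33 10
f 41 33 37
f 52 54 51
f 55 52 51
f 51 54 53
f 53 55 51
f 52 58 54
f 56 52 55
f 56 58 52
f 54 58 53
f 57 55 53
f 53 58 57
f 57 56 55
f 58 56 57
f 60 59 63
f 60 63 61
f 61 63 64
f 61 64 62
f 63 59 65
f 63 65 64
f 64 65 66
f 64 66 62
f 65 59 67
f 65 67 66
f 66 67 68
f 66 68 62
f 67 59 69
f 67 69 68
f 68 69 70
f 68 70 62
f 69 59 71
f 69 71 70
f 70 71 72
f 70 72 62
f 71 59 73
f 71 73 72
f 72 73 74
f 72 74 62
f 73 59 75
f 73 75 74
f 74 75 76
f 74 76 62
f 75 59 60
f 75 60 76
f 76 60 61
f 76 61 62



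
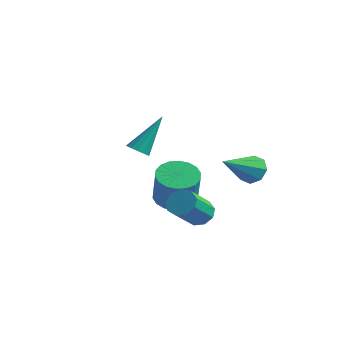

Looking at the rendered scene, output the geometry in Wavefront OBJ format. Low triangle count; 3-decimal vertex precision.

v 2.613 1.71 0.613
v 3.344 1.767 0.813
v 2.467 -0.09 1.667
v 2.987 2.021 1.197
v 2.412 2.092 1.238
v 1.954 1.939 0.914
v 1.882 1.652 0.413
v 2.238 1.398 0.03
v 2.814 1.327 -0.012
v 3.272 1.48 0.312
v 1.16 0.027 -1.77
v 1.731 0.349 -1.472
v 1.891 -1.005 -0.312
v 1.32 -1.327 -0.61
v 1.318 0.495 -1.246
v 1.478 -0.859 -0.086
v 0.832 0.421 -1.265
v 0.992 -0.933 -0.105
v 0.499 0.163 -1.52
v 0.659 -1.191 -0.36
v 0.475 -0.159 -1.892
v 0.635 -1.512 -0.732
v 0.772 -0.393 -2.207
v 0.932 -1.747 -1.047
v 1.25 -0.432 -2.318
v 1.41 -1.786 -1.158
v 1.687 -0.255 -2.172
v 1.846 -1.609 -1.012
v 1.876 0.053 -1.838
v 2.036 -1.301 -0.678
v -1.238 1.242 -2.003
v -0.379 1.702 -2.174
v 0.238 1.179 -0.488
v -0.622 0.718 -0.317
v -0.623 2.017 -1.987
v -0.007 1.494 -0.301
v -0.99 2.179 -1.803
v -0.373 1.656 -0.117
v -1.405 2.155 -1.659
v -0.789 1.632 0.027
v -1.788 1.95 -1.583
v -1.171 1.427 0.104
v -2.061 1.604 -1.59
v -1.445 1.081 0.097
v -2.172 1.187 -1.678
v -1.555 0.664 0.008
v -2.098 0.781 -1.832
v -1.481 0.258 -0.146
v -1.853 0.466 -2.019
v -1.237 -0.057 -0.333
v -1.487 0.304 -2.203
v -0.87 -0.219 -0.517
v -1.071 0.328 -2.347
v -0.455 -0.195 -0.661
v -0.689 0.533 -2.424
v -0.072 0.01 -0.737
v -0.415 0.879 -2.417
v 0.201 0.356 -0.73
v -0.305 1.296 -2.328
v 0.312 0.773 -0.642
v 0.768 -3.353 2.895
v 1.262 -3.539 2.945
v 1.052 -2.167 4.505
v 1.28 -3.301 2.766
v 1.135 -3.079 2.628
v 0.874 -2.944 2.575
v 0.58 -2.939 2.623
v 0.345 -3.065 2.757
v 0.244 -3.283 2.936
v 0.31 -3.523 3.101
v 0.522 -3.709 3.2
v 0.811 -3.782 3.203
v 1.087 -3.719 3.108
f 2 1 4
f 2 4 3
f 4 1 5
f 4 5 3
f 5 1 6
f 5 6 3
f 6 1 7
f 6 7 3
f 7 1 8
f 7 8 3
f 8 1 9
f 8 9 3
f 9 1 10
f 9 10 3
f 10 1 2
f 10 2 3
f 12 11 15
f 12 15 13
f 13 15 16
f 13 16 14
f 15 11 17
f 15 17 16
f 16 17 18
f 16 18 14
f 17 11 19
f 17 19 18
f 18 19 20
f 18 20 14
f 19 11 21
f 19 21 20
f 20 21 22
f 20 22 14
f 21 11 23
f 21 23 22
f 22 23 24
f 22 24 14
f 23 11 25
f 23 25 24
f 24 25 26
f 24 26 14
f 25 11 27
f 25 27 26
f 26 27 28
f 26 28 14
f 27 11 29
f 27 29 28
f 28 29 30
f 28 30 14
f 29 11 12
f 29 12 30
f 30 12 13
f 30 13 14
f 32 31 35
f 32 35 33
f 33 35 36
f 33 36 34
f 35 31 37
f 35 37 36
f 36 37 38
f 36 38 34
f 37 31 39
f 37 39 38
f 38 39 40
f 38 40 34
f 39 31 41
f 39 41 40
f 40 41 42
f 40 42 34
f 41 31 43
f 41 43 42
f 42 43 44
f 42 44 34
f 43 31 45
f 43 45 44
f 44 45 46
f 44 46 34
f 45 31 47
f 45 47 46
f 46 47 48
f 46 48 34
f 47 31 49
f 47 49 48
f 48 49 50
f 48 50 34
f 49 31 51
f 49 51 50
f 50 51 52
f 50 52 34
f 51 31 53
f 51 53 52
f 52 53 54
f 52 54 34
f 53 31 55
f 53 55 54
f 54 55 56
f 54 56 34
f 55 31 57
f 55 57 56
f 56 57 58
f 56 58 34
f 57 31 59
f 57 59 58
f 58 59 60
f 58 60 34
f 59 31 32
f 59 32 60
f 60 32 33
f 60 33 34
f 62 61 64
f 62 64 63
f 64 61 65
f 64 65 63
f 65 61 66
f 65 66 63
f 66 61 67
f 66 67 63
f 67 61 68
f 67 68 63
f 68 61 69
f 68 69 63
f 69 61 70
f 69 70 63
f 70 61 71
f 70 71 63
f 71 61 72
f 71 72 63
f 72 61 73
f 72 73 63
f 73 61 62
f 73 62 63



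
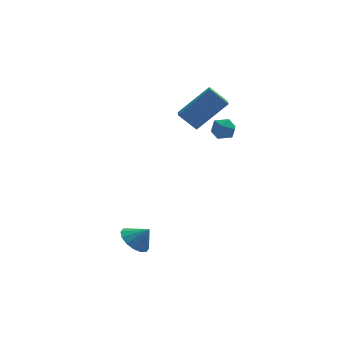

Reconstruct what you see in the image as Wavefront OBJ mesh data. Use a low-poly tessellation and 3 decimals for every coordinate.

v -0.158 -0.575 3.152
v 0.372 -0.442 3.488
v 0.108 -1.578 3.132
v 0.638 -1.445 3.468
v 0.061 -1.398 3.745
v -0.103 -0.778 3.758
v 0.583 -1.242 2.862
v 0.419 -0.622 2.875
v 0.83 -0.854 3.309
v 0.507 -0.95 3.855
v -0.027 -1.07 2.765
v -0.35 -1.166 3.311
v -0.961 2.31 2.501
v 0.573 2.479 3.865
v -0.737 3.245 2.132
v 0.797 3.414 3.497
v -0.217 1.826 1.723
v 1.317 1.995 3.088
v 0.007 2.761 1.355
v 1.541 2.93 2.719
v -3.82 -1.259 -3.119
v -3.315 -0.665 -3.373
v -3.2 -1.461 -2.361
v -3.583 -0.474 -3.104
v -3.914 -0.494 -2.839
v -4.219 -0.719 -2.649
v -4.418 -1.089 -2.585
v -4.457 -1.504 -2.664
v -4.324 -1.854 -2.865
v -4.057 -2.044 -3.134
v -3.726 -2.024 -3.399
v -3.42 -1.799 -3.589
v -3.221 -1.43 -3.653
v -3.183 -1.014 -3.574
f 1 12 6
f 1 6 2
f 1 2 8
f 1 8 11
f 1 11 12
f 2 6 10
f 6 12 5
f 12 11 3
f 11 8 7
f 8 2 9
f 4 10 5
f 4 5 3
f 4 3 7
f 4 7 9
f 4 9 10
f 5 10 6
f 3 5 12
f 7 3 11
f 9 7 8
f 10 9 2
f 14 16 13
f 17 14 13
f 13 16 15
f 15 17 13
f 14 20 16
f 18 14 17
f 18 20 14
f 16 20 15
f 19 17 15
f 15 20 19
f 19 18 17
f 20 18 19
f 22 21 24
f 22 24 23
f 24 21 25
f 24 25 23
f 25 21 26
f 25 26 23
f 26 21 27
f 26 27 23
f 27 21 28
f 27 28 23
f 28 21 29
f 28 29 23
f 29 21 30
f 29 30 23
f 30 21 31
f 30 31 23
f 31 21 32
f 31 32 23
f 32 21 33
f 32 33 23
f 33 21 34
f 33 34 23
f 34 21 22
f 34 22 23



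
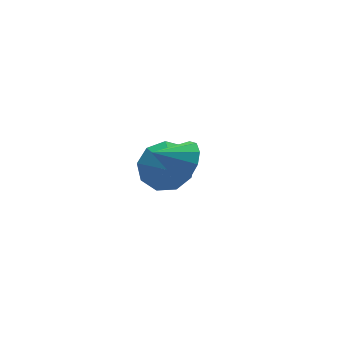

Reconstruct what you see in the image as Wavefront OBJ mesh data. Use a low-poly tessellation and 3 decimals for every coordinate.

v 2.245 0.824 1.218
v 2.592 1.321 1.568
v 1.275 1.076 1.822
v 2.419 1.503 1.215
v 2.179 1.425 0.863
v 1.965 1.118 0.647
v 1.857 0.699 0.648
v 1.898 0.328 0.867
v 2.071 0.146 1.22
v 2.31 0.224 1.572
v 2.525 0.531 1.788
v 2.632 0.95 1.787
v 3.181 4.128 -2.42
v 4.101 3.99 -2.397
v 3.019 3.152 -1.74
v 3.924 4.36 -1.91
v 3.399 4.62 -1.662
v 2.772 4.65 -1.768
v 2.337 4.436 -2.18
v 2.297 4.077 -2.704
v 2.671 3.742 -3.095
v 3.283 3.587 -3.17
v 3.848 3.686 -2.895
f 2 1 4
f 2 4 3
f 4 1 5
f 4 5 3
f 5 1 6
f 5 6 3
f 6 1 7
f 6 7 3
f 7 1 8
f 7 8 3
f 8 1 9
f 8 9 3
f 9 1 10
f 9 10 3
f 10 1 11
f 10 11 3
f 11 1 12
f 11 12 3
f 12 1 2
f 12 2 3
f 14 13 16
f 14 16 15
f 16 13 17
f 16 17 15
f 17 13 18
f 17 18 15
f 18 13 19
f 18 19 15
f 19 13 20
f 19 20 15
f 20 13 21
f 20 21 15
f 21 13 22
f 21 22 15
f 22 13 23
f 22 23 15
f 23 13 14
f 23 14 15



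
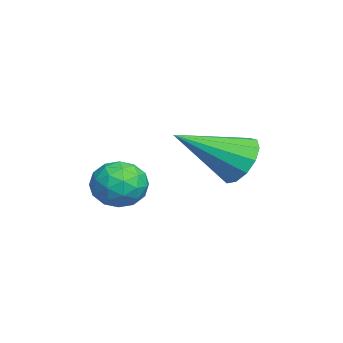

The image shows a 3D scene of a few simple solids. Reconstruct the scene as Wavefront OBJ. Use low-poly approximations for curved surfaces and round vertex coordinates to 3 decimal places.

v 0.672 2.158 -1.792
v 0.923 1.858 -2.396
v 1.128 0.682 -0.868
v 1.234 2.058 -2.23
v 1.367 2.29 -1.925
v 1.279 2.48 -1.577
v 0.998 2.568 -1.298
v 0.613 2.526 -1.175
v 0.248 2.367 -1.248
v 0.016 2.141 -1.494
v -0.007 1.921 -1.834
v 0.185 1.777 -2.161
v 0.532 1.753 -2.37
v 2.513 -0.116 -1.308
v 2.987 -0.044 -1.781
v 1.993 -0.836 -1.939
v 2.467 -0.764 -2.412
v 2.616 -1.067 -1.829
v 2.937 -0.622 -1.44
v 2.043 -0.258 -2.28
v 2.364 0.187 -1.891
v 2.696 -0.132 -2.382
v 3.05 -0.632 -2.103
v 1.93 -0.248 -1.617
v 2.284 -0.748 -1.338
v 2.796 -0.017 -1.49
v 2.184 -0.863 -2.23
v 2.272 -1.041 -1.888
v 2.55 -0.999 -2.166
v 2.767 -0.357 -1.289
v 3.045 -0.314 -1.567
v 2.827 -0.915 -1.595
v 1.935 -0.566 -2.153
v 2.213 -0.523 -2.431
v 2.43 0.119 -1.554
v 2.708 0.161 -1.832
v 2.153 0.035 -2.125
v 2.903 -0.026 -2.12
v 2.597 -0.449 -2.491
v 2.348 -0.152 -2.414
v 2.537 0.11 -2.185
v 3.111 -0.32 -1.957
v 2.806 -0.743 -2.327
v 2.893 -0.921 -1.985
v 3.082 -0.66 -1.756
v 2.94 -0.371 -2.31
v 2.174 -0.137 -1.393
v 1.869 -0.56 -1.763
v 1.898 -0.22 -1.964
v 2.087 0.041 -1.735
v 2.383 -0.431 -1.229
v 2.077 -0.854 -1.6
v 2.443 -0.99 -1.535
v 2.632 -0.728 -1.306
v 2.04 -0.509 -1.41
f 2 1 4
f 2 4 3
f 4 1 5
f 4 5 3
f 5 1 6
f 5 6 3
f 6 1 7
f 6 7 3
f 7 1 8
f 7 8 3
f 8 1 9
f 8 9 3
f 9 1 10
f 9 10 3
f 10 1 11
f 10 11 3
f 11 1 12
f 11 12 3
f 12 1 13
f 12 13 3
f 13 1 2
f 13 2 3
f 14 51 30
f 51 25 54
f 30 54 19
f 51 54 30
f 14 30 26
f 30 19 31
f 26 31 15
f 30 31 26
f 14 26 35
f 26 15 36
f 35 36 21
f 26 36 35
f 14 35 47
f 35 21 50
f 47 50 24
f 35 50 47
f 14 47 51
f 47 24 55
f 51 55 25
f 47 55 51
f 15 31 42
f 31 19 45
f 42 45 23
f 31 45 42
f 19 54 32
f 54 25 53
f 32 53 18
f 54 53 32
f 25 55 52
f 55 24 48
f 52 48 16
f 55 48 52
f 24 50 49
f 50 21 37
f 49 37 20
f 50 37 49
f 21 36 41
f 36 15 38
f 41 38 22
f 36 38 41
f 17 43 29
f 43 23 44
f 29 44 18
f 43 44 29
f 17 29 27
f 29 18 28
f 27 28 16
f 29 28 27
f 17 27 34
f 27 16 33
f 34 33 20
f 27 33 34
f 17 34 39
f 34 20 40
f 39 40 22
f 34 40 39
f 17 39 43
f 39 22 46
f 43 46 23
f 39 46 43
f 18 44 32
f 44 23 45
f 32 45 19
f 44 45 32
f 16 28 52
f 28 18 53
f 52 53 25
f 28 53 52
f 20 33 49
f 33 16 48
f 49 48 24
f 33 48 49
f 22 40 41
f 40 20 37
f 41 37 21
f 40 37 41
f 23 46 42
f 46 22 38
f 42 38 15
f 46 38 42



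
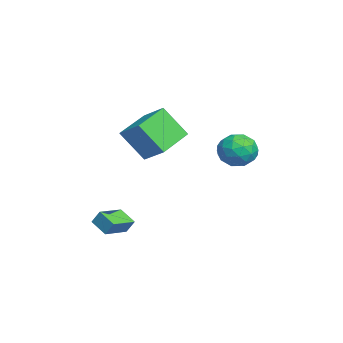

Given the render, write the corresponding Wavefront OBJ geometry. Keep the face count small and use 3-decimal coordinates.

v 0.182 4.45 0.481
v 1.295 4.483 0.424
v 0.165 3.057 -0.664
v 1.278 3.09 -0.721
v 0.778 2.768 0.221
v 0.788 3.629 0.929
v 0.672 3.911 -1.169
v 0.682 4.772 -0.461
v 1.598 4.15 -0.596
v 1.663 3.444 0.264
v -0.203 4.096 -0.504
v -0.138 3.39 0.356
v 0.74 4.589 0.553
v 0.72 2.951 -0.793
v 0.426 2.762 -0.239
v 1.08 2.781 -0.273
v 0.442 4.086 0.85
v 1.096 4.106 0.816
v 0.792 3.098 0.697
v 0.364 3.434 -1.056
v 1.018 3.454 -1.09
v 0.38 4.759 0.033
v 1.034 4.778 -0.001
v 0.668 4.442 -0.937
v 1.572 4.413 -0.08
v 1.562 3.594 -0.753
v 1.206 4.077 -1.016
v 1.212 4.583 -0.6
v 1.61 3.997 0.425
v 1.6 3.178 -0.248
v 1.306 2.989 0.306
v 1.312 3.495 0.722
v 1.788 3.802 -0.174
v -0.14 4.362 0.008
v -0.15 3.543 -0.665
v 0.148 4.045 -0.962
v 0.154 4.551 -0.546
v -0.102 3.946 0.513
v -0.112 3.127 -0.16
v 0.248 2.957 0.36
v 0.254 3.463 0.776
v -0.328 3.738 -0.066
v 1.001 -0.835 2.339
v 1.923 0.092 3.134
v 1.235 0.358 0.677
v 2.158 1.285 1.471
v 2.722 -2.025 1.729
v 3.645 -1.098 2.523
v 2.957 -0.832 0.066
v 3.879 0.095 0.861
v 4.11 -3.369 -3.625
v 4.271 -2.968 -2.904
v 2.983 -2.377 -3.923
v 3.144 -1.977 -3.202
v 4.836 -2.703 -4.158
v 4.997 -2.303 -3.437
v 3.709 -1.712 -4.456
v 3.87 -1.311 -3.735
f 1 38 17
f 38 12 41
f 17 41 6
f 38 41 17
f 1 17 13
f 17 6 18
f 13 18 2
f 17 18 13
f 1 13 22
f 13 2 23
f 22 23 8
f 13 23 22
f 1 22 34
f 22 8 37
f 34 37 11
f 22 37 34
f 1 34 38
f 34 11 42
f 38 42 12
f 34 42 38
f 2 18 29
f 18 6 32
f 29 32 10
f 18 32 29
f 6 41 19
f 41 12 40
f 19 40 5
f 41 40 19
f 12 42 39
f 42 11 35
f 39 35 3
f 42 35 39
f 11 37 36
f 37 8 24
f 36 24 7
f 37 24 36
f 8 23 28
f 23 2 25
f 28 25 9
f 23 25 28
f 4 30 16
f 30 10 31
f 16 31 5
f 30 31 16
f 4 16 14
f 16 5 15
f 14 15 3
f 16 15 14
f 4 14 21
f 14 3 20
f 21 20 7
f 14 20 21
f 4 21 26
f 21 7 27
f 26 27 9
f 21 27 26
f 4 26 30
f 26 9 33
f 30 33 10
f 26 33 30
f 5 31 19
f 31 10 32
f 19 32 6
f 31 32 19
f 3 15 39
f 15 5 40
f 39 40 12
f 15 40 39
f 7 20 36
f 20 3 35
f 36 35 11
f 20 35 36
f 9 27 28
f 27 7 24
f 28 24 8
f 27 24 28
f 10 33 29
f 33 9 25
f 29 25 2
f 33 25 29
f 44 46 43
f 47 44 43
f 43 46 45
f 45 47 43
f 44 50 46
f 48 44 47
f 48 50 44
f 46 50 45
f 49 47 45
f 45 50 49
f 49 48 47
f 50 48 49
f 52 54 51
f 55 52 51
f 51 54 53
f 53 55 51
f 52 58 54
f 56 52 55
f 56 58 52
f 54 58 53
f 57 55 53
f 53 58 57
f 57 56 55
f 58 56 57



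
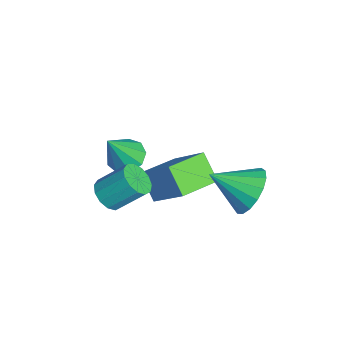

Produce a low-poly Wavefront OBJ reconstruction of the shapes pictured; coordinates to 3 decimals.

v -0.089 1.591 -0.246
v 0.846 1.717 0.213
v -0.331 0.129 0.646
v 0.528 1.957 0.52
v 0.069 2.113 0.651
v -0.427 2.149 0.577
v -0.845 2.058 0.314
v -1.091 1.859 -0.077
v -1.106 1.6 -0.507
v -0.889 1.338 -0.877
v -0.489 1.134 -1.103
v 0.003 1.036 -1.132
v 0.474 1.064 -0.958
v 0.815 1.213 -0.621
v 0.95 1.449 -0.199
v -1.772 -1.734 -2.382
v -2.607 -2.173 -1.444
v -2.704 -0.374 -2.576
v -3.539 -0.813 -1.638
v -0.661 -0.767 -0.942
v -1.496 -1.206 -0.004
v -1.593 0.593 -1.136
v -2.428 0.154 -0.198
v -0.085 -3.462 0.015
v 0.505 -3.777 0.254
v 0.654 -2.733 1.264
v 0.065 -2.418 1.025
v 0.622 -3.52 -0.029
v 0.771 -2.476 0.98
v 0.514 -3.244 -0.298
v 0.663 -2.2 0.711
v 0.216 -3.038 -0.468
v 0.366 -1.994 0.542
v -0.177 -2.966 -0.484
v -0.028 -1.922 0.526
v -0.541 -3.051 -0.342
v -0.392 -2.008 0.668
v -0.76 -3.267 -0.086
v -0.611 -2.224 0.924
v -0.765 -3.545 0.202
v -0.615 -2.501 1.211
v -0.553 -3.797 0.43
v -0.404 -2.753 1.44
v -0.193 -3.942 0.527
v -0.044 -2.898 1.537
v 0.201 -3.934 0.461
v 0.35 -2.891 1.471
v -4.166 -2.588 -1.958
v -3.581 -2.986 -2.352
v -3.554 -3.312 -0.322
v -3.399 -2.486 -2.199
v -3.576 -2.033 -1.932
v -4.028 -1.84 -1.678
v -4.545 -1.997 -1.554
v -4.884 -2.43 -1.619
v -4.887 -2.937 -1.843
v -4.552 -3.281 -2.12
v -4.036 -3.3 -2.321
f 2 1 4
f 2 4 3
f 4 1 5
f 4 5 3
f 5 1 6
f 5 6 3
f 6 1 7
f 6 7 3
f 7 1 8
f 7 8 3
f 8 1 9
f 8 9 3
f 9 1 10
f 9 10 3
f 10 1 11
f 10 11 3
f 11 1 12
f 11 12 3
f 12 1 13
f 12 13 3
f 13 1 14
f 13 14 3
f 14 1 15
f 14 15 3
f 15 1 2
f 15 2 3
f 17 19 16
f 20 17 16
f 16 19 18
f 18 20 16
f 17 23 19
f 21 17 20
f 21 23 17
f 19 23 18
f 22 20 18
f 18 23 22
f 22 21 20
f 23 21 22
f 25 24 28
f 25 28 26
f 26 28 29
f 26 29 27
f 28 24 30
f 28 30 29
f 29 30 31
f 29 31 27
f 30 24 32
f 30 32 31
f 31 32 33
f 31 33 27
f 32 24 34
f 32 34 33
f 33 34 35
f 33 35 27
f 34 24 36
f 34 36 35
f 35 36 37
f 35 37 27
f 36 24 38
f 36 38 37
f 37 38 39
f 37 39 27
f 38 24 40
f 38 40 39
f 39 40 41
f 39 41 27
f 40 24 42
f 40 42 41
f 41 42 43
f 41 43 27
f 42 24 44
f 42 44 43
f 43 44 45
f 43 45 27
f 44 24 46
f 44 46 45
f 45 46 47
f 45 47 27
f 46 24 25
f 46 25 47
f 47 25 26
f 47 26 27
f 49 48 51
f 49 51 50
f 51 48 52
f 51 52 50
f 52 48 53
f 52 53 50
f 53 48 54
f 53 54 50
f 54 48 55
f 54 55 50
f 55 48 56
f 55 56 50
f 56 48 57
f 56 57 50
f 57 48 58
f 57 58 50
f 58 48 49
f 58 49 50



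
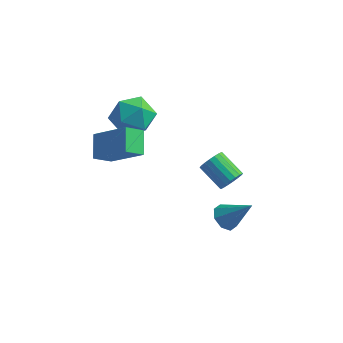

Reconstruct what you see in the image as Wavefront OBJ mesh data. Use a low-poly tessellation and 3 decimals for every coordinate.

v -3.459 1.606 -1.509
v -3.972 0.923 -0.916
v -3.915 2.559 -0.806
v -4.429 1.876 -0.213
v -1.811 1.464 -0.247
v -2.325 0.781 0.346
v -2.268 2.417 0.456
v -2.781 1.734 1.049
v 1.659 2.306 -4.028
v 2.161 2.399 -4.521
v 2.821 2.474 -2.812
v 1.932 2.867 -4.366
v 1.543 3.006 -4.013
v 1.222 2.735 -3.669
v 1.157 2.212 -3.534
v 1.386 1.745 -3.689
v 1.775 1.606 -4.042
v 2.096 1.877 -4.386
v 2.452 1.034 0.042
v 2.691 0.839 0.568
v 1.566 1.23 1.224
v 1.328 1.426 0.698
v 2.774 1.097 0.556
v 1.649 1.488 1.213
v 2.794 1.343 0.442
v 1.669 1.734 1.099
v 2.745 1.527 0.25
v 1.62 1.919 0.906
v 2.639 1.614 0.015
v 1.514 2.006 0.672
v 2.496 1.587 -0.214
v 1.371 1.978 0.443
v 2.344 1.449 -0.392
v 1.219 1.841 0.265
v 2.214 1.23 -0.484
v 1.089 1.621 0.172
v 2.131 0.972 -0.473
v 1.006 1.363 0.184
v 2.111 0.726 -0.359
v 0.986 1.117 0.298
v 2.16 0.541 -0.166
v 1.035 0.933 0.49
v 2.266 0.454 0.068
v 1.141 0.846 0.725
v 2.409 0.482 0.297
v 1.284 0.873 0.954
v 2.561 0.619 0.475
v 1.436 1.011 1.132
v -4.308 4.256 0.102
v -3.368 4.652 -0.399
v -3.472 2.648 0.399
v -2.532 3.044 -0.102
v -2.859 3.46 0.903
v -3.376 4.454 0.72
v -3.464 2.846 -0.72
v -3.981 3.84 -0.903
v -2.847 3.781 -0.906
v -2.473 4.16 0.097
v -4.367 3.14 -0.097
v -3.993 3.519 0.906
f 2 4 1
f 5 2 1
f 1 4 3
f 3 5 1
f 2 8 4
f 6 2 5
f 6 8 2
f 4 8 3
f 7 5 3
f 3 8 7
f 7 6 5
f 8 6 7
f 10 9 12
f 10 12 11
f 12 9 13
f 12 13 11
f 13 9 14
f 13 14 11
f 14 9 15
f 14 15 11
f 15 9 16
f 15 16 11
f 16 9 17
f 16 17 11
f 17 9 18
f 17 18 11
f 18 9 10
f 18 10 11
f 20 19 23
f 20 23 21
f 21 23 24
f 21 24 22
f 23 19 25
f 23 25 24
f 24 25 26
f 24 26 22
f 25 19 27
f 25 27 26
f 26 27 28
f 26 28 22
f 27 19 29
f 27 29 28
f 28 29 30
f 28 30 22
f 29 19 31
f 29 31 30
f 30 31 32
f 30 32 22
f 31 19 33
f 31 33 32
f 32 33 34
f 32 34 22
f 33 19 35
f 33 35 34
f 34 35 36
f 34 36 22
f 35 19 37
f 35 37 36
f 36 37 38
f 36 38 22
f 37 19 39
f 37 39 38
f 38 39 40
f 38 40 22
f 39 19 41
f 39 41 40
f 40 41 42
f 40 42 22
f 41 19 43
f 41 43 42
f 42 43 44
f 42 44 22
f 43 19 45
f 43 45 44
f 44 45 46
f 44 46 22
f 45 19 47
f 45 47 46
f 46 47 48
f 46 48 22
f 47 19 20
f 47 20 48
f 48 20 21
f 48 21 22
f 49 60 54
f 49 54 50
f 49 50 56
f 49 56 59
f 49 59 60
f 50 54 58
f 54 60 53
f 60 59 51
f 59 56 55
f 56 50 57
f 52 58 53
f 52 53 51
f 52 51 55
f 52 55 57
f 52 57 58
f 53 58 54
f 51 53 60
f 55 51 59
f 57 55 56
f 58 57 50



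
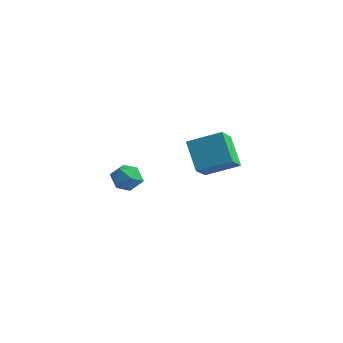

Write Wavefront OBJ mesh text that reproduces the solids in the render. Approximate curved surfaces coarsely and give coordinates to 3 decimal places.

v -1.457 -3.335 2.644
v -1.067 -2.893 2.203
v -0.973 -4.287 2.117
v -0.583 -3.845 1.676
v -0.427 -3.879 2.395
v -0.727 -3.291 2.721
v -1.313 -3.889 1.599
v -1.613 -3.301 1.925
v -0.978 -3.235 1.558
v -0.431 -3.229 2.05
v -1.609 -3.951 2.27
v -1.062 -3.945 2.762
v -1.182 1.126 0.585
v -0.816 0.188 1.275
v -2.215 1.609 1.792
v -1.849 0.671 2.481
v -0.011 2.049 1.219
v 0.355 1.111 1.908
v -1.044 2.532 2.425
v -0.678 1.594 3.115
f 1 12 6
f 1 6 2
f 1 2 8
f 1 8 11
f 1 11 12
f 2 6 10
f 6 12 5
f 12 11 3
f 11 8 7
f 8 2 9
f 4 10 5
f 4 5 3
f 4 3 7
f 4 7 9
f 4 9 10
f 5 10 6
f 3 5 12
f 7 3 11
f 9 7 8
f 10 9 2
f 14 16 13
f 17 14 13
f 13 16 15
f 15 17 13
f 14 20 16
f 18 14 17
f 18 20 14
f 16 20 15
f 19 17 15
f 15 20 19
f 19 18 17
f 20 18 19



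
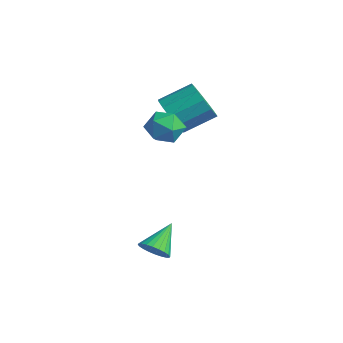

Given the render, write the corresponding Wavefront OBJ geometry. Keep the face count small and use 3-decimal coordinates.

v 0.357 0.155 1.599
v 0.871 0.211 2.061
v 0.089 -0.851 2.019
v 0.603 -0.795 2.481
v 0.045 -0.386 2.532
v 0.211 0.236 2.273
v 0.749 -0.876 1.807
v 0.915 -0.254 1.548
v 1.114 -0.426 2.19
v 0.679 -0.124 2.638
v 0.281 -0.516 1.442
v -0.154 -0.214 1.89
v 2.32 -1.755 -2.024
v 2.759 -1.83 -1.718
v 1.94 -0.925 -1.276
v 2.826 -1.68 -1.85
v 2.816 -1.541 -2.008
v 2.731 -1.435 -2.169
v 2.583 -1.378 -2.308
v 2.395 -1.378 -2.404
v 2.196 -1.435 -2.441
v 2.016 -1.541 -2.416
v 1.882 -1.679 -2.33
v 1.815 -1.829 -2.198
v 1.824 -1.968 -2.04
v 1.91 -2.074 -1.879
v 2.057 -2.131 -1.74
v 2.245 -2.131 -1.645
v 2.444 -2.074 -1.607
v 2.625 -1.968 -1.633
v -1.334 0.92 1.424
v -0.735 0.54 1.748
v -0.407 1.58 2.361
v -1.006 1.96 2.036
v -0.583 0.713 1.374
v -0.256 1.753 1.986
v -0.67 0.952 1.015
v -0.343 1.992 1.627
v -0.968 1.181 0.786
v -0.64 2.22 1.398
v -1.382 1.327 0.76
v -1.054 2.366 1.372
v -1.78 1.343 0.944
v -1.453 2.383 1.556
v -2.037 1.226 1.281
v -1.71 2.265 1.893
v -2.07 1.011 1.663
v -1.743 2.051 2.275
v -1.87 0.768 1.969
v -1.543 1.807 2.582
v -1.499 0.573 2.102
v -1.172 1.612 2.715
v -1.076 0.488 2.02
v -0.749 1.528 2.632
f 1 12 6
f 1 6 2
f 1 2 8
f 1 8 11
f 1 11 12
f 2 6 10
f 6 12 5
f 12 11 3
f 11 8 7
f 8 2 9
f 4 10 5
f 4 5 3
f 4 3 7
f 4 7 9
f 4 9 10
f 5 10 6
f 3 5 12
f 7 3 11
f 9 7 8
f 10 9 2
f 14 13 16
f 14 16 15
f 16 13 17
f 16 17 15
f 17 13 18
f 17 18 15
f 18 13 19
f 18 19 15
f 19 13 20
f 19 20 15
f 20 13 21
f 20 21 15
f 21 13 22
f 21 22 15
f 22 13 23
f 22 23 15
f 23 13 24
f 23 24 15
f 24 13 25
f 24 25 15
f 25 13 26
f 25 26 15
f 26 13 27
f 26 27 15
f 27 13 28
f 27 28 15
f 28 13 29
f 28 29 15
f 29 13 30
f 29 30 15
f 30 13 14
f 30 14 15
f 32 31 35
f 32 35 33
f 33 35 36
f 33 36 34
f 35 31 37
f 35 37 36
f 36 37 38
f 36 38 34
f 37 31 39
f 37 39 38
f 38 39 40
f 38 40 34
f 39 31 41
f 39 41 40
f 40 41 42
f 40 42 34
f 41 31 43
f 41 43 42
f 42 43 44
f 42 44 34
f 43 31 45
f 43 45 44
f 44 45 46
f 44 46 34
f 45 31 47
f 45 47 46
f 46 47 48
f 46 48 34
f 47 31 49
f 47 49 48
f 48 49 50
f 48 50 34
f 49 31 51
f 49 51 50
f 50 51 52
f 50 52 34
f 51 31 53
f 51 53 52
f 52 53 54
f 52 54 34
f 53 31 32
f 53 32 54
f 54 32 33
f 54 33 34



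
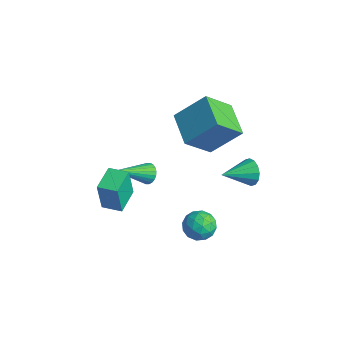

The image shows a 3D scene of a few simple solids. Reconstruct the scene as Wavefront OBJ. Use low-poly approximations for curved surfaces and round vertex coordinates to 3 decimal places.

v 3.173 0.641 -0.36
v 3.934 0.386 -0.614
v 2.626 -0.506 -0.846
v 3.387 -0.761 -1.1
v 3.21 -0.717 -0.279
v 3.548 -0.008 0.022
v 3.012 -0.112 -1.482
v 3.35 0.597 -1.181
v 3.834 -0.08 -1.307
v 3.956 -0.453 -0.563
v 2.604 0.333 -0.897
v 2.726 -0.04 -0.153
v 3.602 0.614 -0.444
v 2.958 -0.734 -1.016
v 2.854 -0.708 -0.533
v 3.301 -0.858 -0.682
v 3.375 0.383 -0.071
v 3.822 0.233 -0.22
v 3.396 -0.415 -0.023
v 2.738 -0.353 -1.24
v 3.185 -0.503 -1.389
v 3.259 0.738 -0.778
v 3.706 0.588 -0.927
v 3.164 0.295 -1.437
v 3.99 0.191 -1.001
v 3.668 -0.484 -1.286
v 3.448 -0.102 -1.511
v 3.647 0.314 -1.334
v 4.062 -0.029 -0.564
v 3.74 -0.703 -0.849
v 3.636 -0.677 -0.367
v 3.835 -0.26 -0.19
v 4.003 -0.303 -0.971
v 2.82 0.583 -0.611
v 2.498 -0.091 -0.896
v 2.725 0.14 -1.27
v 2.924 0.557 -1.093
v 2.892 0.364 -0.174
v 2.57 -0.311 -0.459
v 2.913 -0.434 -0.126
v 3.112 -0.018 0.051
v 2.557 0.183 -0.489
v -0.555 -2.258 0.064
v -0.508 -2.505 1.756
v 0.26 -1.681 0.126
v 0.307 -1.928 1.817
v 0.233 -3.352 -0.117
v 0.28 -3.599 1.574
v 1.048 -2.775 -0.056
v 1.095 -3.022 1.636
v 1.738 3.813 -0.135
v 2.078 3.989 0.521
v 1.582 2.287 0.355
v 1.694 4.049 0.586
v 1.323 4.046 0.457
v 1.062 3.98 0.169
v 0.983 3.869 -0.2
v 1.106 3.744 -0.552
v 1.398 3.636 -0.792
v 1.782 3.576 -0.856
v 2.153 3.58 -0.728
v 2.414 3.646 -0.44
v 2.493 3.756 -0.071
v 2.37 3.882 0.281
v -1.643 0.31 -1.184
v -1.104 0.414 -0.943
v -1.777 -1.47 -0.116
v -1.244 0.518 -0.787
v -1.445 0.59 -0.692
v -1.677 0.62 -0.672
v -1.903 0.602 -0.73
v -2.09 0.54 -0.857
v -2.208 0.443 -1.033
v -2.241 0.325 -1.233
v -2.182 0.205 -1.426
v -2.042 0.101 -1.581
v -1.84 0.029 -1.676
v -1.609 -0.001 -1.697
v -1.383 0.017 -1.639
v -1.196 0.079 -1.512
v -1.078 0.177 -1.335
v -1.045 0.294 -1.135
v -0.895 1.271 3.398
v -0.154 2.541 4.768
v -0.813 2.647 2.076
v -0.072 3.918 3.446
v 0.832 0.742 2.954
v 1.573 2.013 4.324
v 0.914 2.119 1.632
v 1.655 3.389 3.002
f 1 38 17
f 38 12 41
f 17 41 6
f 38 41 17
f 1 17 13
f 17 6 18
f 13 18 2
f 17 18 13
f 1 13 22
f 13 2 23
f 22 23 8
f 13 23 22
f 1 22 34
f 22 8 37
f 34 37 11
f 22 37 34
f 1 34 38
f 34 11 42
f 38 42 12
f 34 42 38
f 2 18 29
f 18 6 32
f 29 32 10
f 18 32 29
f 6 41 19
f 41 12 40
f 19 40 5
f 41 40 19
f 12 42 39
f 42 11 35
f 39 35 3
f 42 35 39
f 11 37 36
f 37 8 24
f 36 24 7
f 37 24 36
f 8 23 28
f 23 2 25
f 28 25 9
f 23 25 28
f 4 30 16
f 30 10 31
f 16 31 5
f 30 31 16
f 4 16 14
f 16 5 15
f 14 15 3
f 16 15 14
f 4 14 21
f 14 3 20
f 21 20 7
f 14 20 21
f 4 21 26
f 21 7 27
f 26 27 9
f 21 27 26
f 4 26 30
f 26 9 33
f 30 33 10
f 26 33 30
f 5 31 19
f 31 10 32
f 19 32 6
f 31 32 19
f 3 15 39
f 15 5 40
f 39 40 12
f 15 40 39
f 7 20 36
f 20 3 35
f 36 35 11
f 20 35 36
f 9 27 28
f 27 7 24
f 28 24 8
f 27 24 28
f 10 33 29
f 33 9 25
f 29 25 2
f 33 25 29
f 44 46 43
f 47 44 43
f 43 46 45
f 45 47 43
f 44 50 46
f 48 44 47
f 48 50 44
f 46 50 45
f 49 47 45
f 45 50 49
f 49 48 47
f 50 48 49
f 52 51 54
f 52 54 53
f 54 51 55
f 54 55 53
f 55 51 56
f 55 56 53
f 56 51 57
f 56 57 53
f 57 51 58
f 57 58 53
f 58 51 59
f 58 59 53
f 59 51 60
f 59 60 53
f 60 51 61
f 60 61 53
f 61 51 62
f 61 62 53
f 62 51 63
f 62 63 53
f 63 51 64
f 63 64 53
f 64 51 52
f 64 52 53
f 66 65 68
f 66 68 67
f 68 65 69
f 68 69 67
f 69 65 70
f 69 70 67
f 70 65 71
f 70 71 67
f 71 65 72
f 71 72 67
f 72 65 73
f 72 73 67
f 73 65 74
f 73 74 67
f 74 65 75
f 74 75 67
f 75 65 76
f 75 76 67
f 76 65 77
f 76 77 67
f 77 65 78
f 77 78 67
f 78 65 79
f 78 79 67
f 79 65 80
f 79 80 67
f 80 65 81
f 80 81 67
f 81 65 82
f 81 82 67
f 82 65 66
f 82 66 67
f 84 86 83
f 87 84 83
f 83 86 85
f 85 87 83
f 84 90 86
f 88 84 87
f 88 90 84
f 86 90 85
f 89 87 85
f 85 90 89
f 89 88 87
f 90 88 89



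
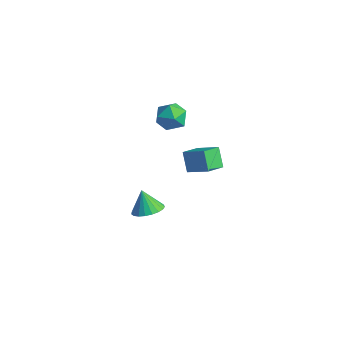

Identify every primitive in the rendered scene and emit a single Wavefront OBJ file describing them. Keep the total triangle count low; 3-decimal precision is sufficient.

v 1.185 0.868 -4.388
v 1.789 1.626 -4.139
v 0.515 0.972 -3.072
v 1.47 1.825 -4.317
v 1.102 1.858 -4.508
v 0.748 1.72 -4.677
v 0.47 1.435 -4.797
v 0.315 1.052 -4.845
v 0.311 0.637 -4.815
v 0.458 0.262 -4.711
v 0.731 -0.007 -4.551
v 1.082 -0.126 -4.362
v 1.452 -0.072 -4.178
v 1.775 0.144 -4.031
v 1.996 0.485 -3.945
v 2.077 0.893 -3.935
v 2.004 1.297 -4.004
v 2.348 3.635 0.503
v 2.403 2.455 0.913
v 3.726 3.99 1.339
v 3.781 2.81 1.749
v 3.099 3.29 -0.589
v 3.154 2.11 -0.179
v 4.477 3.645 0.247
v 4.532 2.465 0.657
v 2.129 2.954 4.178
v 2.475 2.501 3.308
v 0.645 2.179 3.992
v 0.991 1.726 3.122
v 1.385 1.449 4.044
v 2.302 1.928 4.159
v 0.818 2.752 3.141
v 1.735 3.231 3.256
v 1.665 2.376 2.666
v 2.015 1.571 3.225
v 1.105 3.109 4.075
v 1.455 2.304 4.634
f 2 1 4
f 2 4 3
f 4 1 5
f 4 5 3
f 5 1 6
f 5 6 3
f 6 1 7
f 6 7 3
f 7 1 8
f 7 8 3
f 8 1 9
f 8 9 3
f 9 1 10
f 9 10 3
f 10 1 11
f 10 11 3
f 11 1 12
f 11 12 3
f 12 1 13
f 12 13 3
f 13 1 14
f 13 14 3
f 14 1 15
f 14 15 3
f 15 1 16
f 15 16 3
f 16 1 17
f 16 17 3
f 17 1 2
f 17 2 3
f 19 21 18
f 22 19 18
f 18 21 20
f 20 22 18
f 19 25 21
f 23 19 22
f 23 25 19
f 21 25 20
f 24 22 20
f 20 25 24
f 24 23 22
f 25 23 24
f 26 37 31
f 26 31 27
f 26 27 33
f 26 33 36
f 26 36 37
f 27 31 35
f 31 37 30
f 37 36 28
f 36 33 32
f 33 27 34
f 29 35 30
f 29 30 28
f 29 28 32
f 29 32 34
f 29 34 35
f 30 35 31
f 28 30 37
f 32 28 36
f 34 32 33
f 35 34 27



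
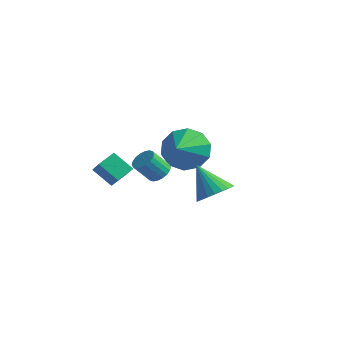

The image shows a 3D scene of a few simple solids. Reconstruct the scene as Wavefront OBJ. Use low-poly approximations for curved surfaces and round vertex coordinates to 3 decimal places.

v 0.733 0.703 1.455
v 1.125 0.332 1.449
v 0.679 -0.154 2.278
v 0.287 0.217 2.285
v 1.214 0.501 1.595
v 0.767 0.014 2.425
v 1.207 0.709 1.714
v 0.761 0.223 2.544
v 1.107 0.917 1.782
v 0.66 0.431 2.611
v 0.932 1.082 1.784
v 0.486 0.596 2.614
v 0.718 1.172 1.722
v 0.272 0.686 2.552
v 0.507 1.169 1.607
v 0.061 0.683 2.436
v 0.341 1.074 1.462
v -0.105 0.588 2.291
v 0.253 0.906 1.315
v -0.194 0.419 2.145
v 0.259 0.697 1.196
v -0.187 0.211 2.026
v 0.36 0.489 1.129
v -0.087 0.003 1.958
v 0.534 0.324 1.126
v 0.088 -0.162 1.956
v 0.748 0.234 1.188
v 0.302 -0.252 2.018
v 0.959 0.237 1.304
v 0.513 -0.249 2.133
v 3.265 0.77 1.078
v 3.867 0.727 1.618
v 2.235 0.99 2.242
v 3.862 1.037 1.555
v 3.766 1.306 1.42
v 3.594 1.494 1.232
v 3.372 1.571 1.022
v 3.133 1.527 0.819
v 2.915 1.367 0.656
v 2.75 1.116 0.557
v 2.663 0.813 0.537
v 2.667 0.503 0.6
v 2.763 0.234 0.735
v 2.935 0.047 0.923
v 3.157 -0.031 1.134
v 3.396 0.014 1.336
v 3.615 0.174 1.499
v 3.78 0.424 1.598
v 0.251 3.252 1.375
v 0.655 3.845 2.155
v 0.649 1.968 2.145
v 0.025 3.732 2.293
v -0.519 3.436 2.08
v -0.769 3.07 1.598
v -0.63 2.773 1.031
v -0.154 2.66 0.595
v 0.477 2.772 0.457
v 1.021 3.069 0.67
v 1.271 3.435 1.152
v 1.131 3.732 1.719
v -0.375 -2.142 2.639
v 0.259 -2.589 3.376
v -0.211 -1.4 2.948
v 0.423 -1.847 3.685
v 0.437 -2.053 1.995
v 1.071 -2.5 2.732
v 0.601 -1.311 2.304
v 1.235 -1.758 3.041
f 2 1 5
f 2 5 3
f 3 5 6
f 3 6 4
f 5 1 7
f 5 7 6
f 6 7 8
f 6 8 4
f 7 1 9
f 7 9 8
f 8 9 10
f 8 10 4
f 9 1 11
f 9 11 10
f 10 11 12
f 10 12 4
f 11 1 13
f 11 13 12
f 12 13 14
f 12 14 4
f 13 1 15
f 13 15 14
f 14 15 16
f 14 16 4
f 15 1 17
f 15 17 16
f 16 17 18
f 16 18 4
f 17 1 19
f 17 19 18
f 18 19 20
f 18 20 4
f 19 1 21
f 19 21 20
f 20 21 22
f 20 22 4
f 21 1 23
f 21 23 22
f 22 23 24
f 22 24 4
f 23 1 25
f 23 25 24
f 24 25 26
f 24 26 4
f 25 1 27
f 25 27 26
f 26 27 28
f 26 28 4
f 27 1 29
f 27 29 28
f 28 29 30
f 28 30 4
f 29 1 2
f 29 2 30
f 30 2 3
f 30 3 4
f 32 31 34
f 32 34 33
f 34 31 35
f 34 35 33
f 35 31 36
f 35 36 33
f 36 31 37
f 36 37 33
f 37 31 38
f 37 38 33
f 38 31 39
f 38 39 33
f 39 31 40
f 39 40 33
f 40 31 41
f 40 41 33
f 41 31 42
f 41 42 33
f 42 31 43
f 42 43 33
f 43 31 44
f 43 44 33
f 44 31 45
f 44 45 33
f 45 31 46
f 45 46 33
f 46 31 47
f 46 47 33
f 47 31 48
f 47 48 33
f 48 31 32
f 48 32 33
f 50 49 52
f 50 52 51
f 52 49 53
f 52 53 51
f 53 49 54
f 53 54 51
f 54 49 55
f 54 55 51
f 55 49 56
f 55 56 51
f 56 49 57
f 56 57 51
f 57 49 58
f 57 58 51
f 58 49 59
f 58 59 51
f 59 49 60
f 59 60 51
f 60 49 50
f 60 50 51
f 62 64 61
f 65 62 61
f 61 64 63
f 63 65 61
f 62 68 64
f 66 62 65
f 66 68 62
f 64 68 63
f 67 65 63
f 63 68 67
f 67 66 65
f 68 66 67



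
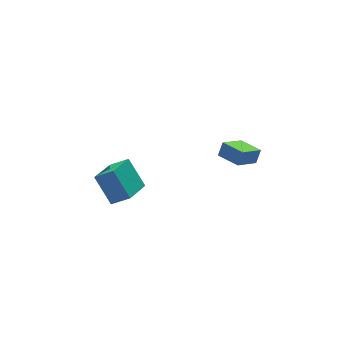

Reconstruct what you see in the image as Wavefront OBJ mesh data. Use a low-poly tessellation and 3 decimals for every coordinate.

v 2.883 -0.123 -1.591
v 3.252 0.043 -0.855
v 2.513 1.17 -1.698
v 2.882 1.337 -0.961
v 4.158 0.183 -2.299
v 4.527 0.35 -1.562
v 3.788 1.477 -2.405
v 4.157 1.643 -1.669
v -3.562 1.238 -2.726
v -3.849 2.387 -1.37
v -2.198 2.2 -3.252
v -2.485 3.349 -1.896
v -2.835 0.591 -2.024
v -3.122 1.74 -0.668
v -1.471 1.553 -2.55
v -1.758 2.702 -1.194
f 2 4 1
f 5 2 1
f 1 4 3
f 3 5 1
f 2 8 4
f 6 2 5
f 6 8 2
f 4 8 3
f 7 5 3
f 3 8 7
f 7 6 5
f 8 6 7
f 10 12 9
f 13 10 9
f 9 12 11
f 11 13 9
f 10 16 12
f 14 10 13
f 14 16 10
f 12 16 11
f 15 13 11
f 11 16 15
f 15 14 13
f 16 14 15



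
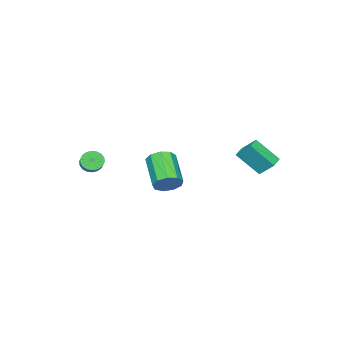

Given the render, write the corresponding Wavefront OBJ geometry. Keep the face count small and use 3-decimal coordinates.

v -1.139 -0.619 -1.801
v -0.701 -1.159 -2.024
v -0.721 -1.081 0.141
v -0.489 -0.882 -2.004
v -0.425 -0.545 -1.937
v -0.525 -0.225 -1.839
v -0.765 0.005 -1.733
v -1.091 0.092 -1.642
v -1.428 0.017 -1.588
v -1.699 -0.205 -1.582
v -1.841 -0.521 -1.627
v -1.822 -0.859 -1.712
v -1.647 -1.142 -1.817
v -1.355 -1.306 -1.919
v -1.014 -1.312 -1.993
v 2.34 1.661 0.025
v 2.898 1.132 0.046
v 1.739 -0.051 1.056
v 1.18 0.479 1.035
v 2.937 1.45 0.463
v 1.777 0.268 1.473
v 2.696 1.868 0.676
v 1.536 0.685 1.686
v 2.288 2.189 0.584
v 1.129 1.006 1.594
v 1.905 2.263 0.23
v 0.745 1.08 1.24
v 1.725 2.055 -0.219
v 0.565 0.873 0.791
v 1.833 1.664 -0.554
v 0.673 0.481 0.456
v 2.178 1.271 -0.618
v 1.018 0.088 0.392
v 2.598 1.061 -0.381
v 1.439 -0.122 0.629
v -3.549 3.663 -0.697
v -3.183 2.493 0.51
v -3.597 4.481 0.111
v -3.231 3.31 1.317
v -2.749 3.81 -0.797
v -2.383 2.639 0.409
v -2.797 4.627 0.01
v -2.431 3.457 1.217
v 1.83 -3.258 0.008
v 2.219 -3.262 -0.462
v 2.979 -2.646 0.161
v 2.59 -2.642 0.632
v 2.073 -3.038 -0.506
v 2.833 -2.421 0.117
v 1.879 -2.857 -0.448
v 2.639 -2.24 0.175
v 1.675 -2.755 -0.3
v 2.435 -2.139 0.323
v 1.502 -2.754 -0.091
v 2.262 -2.137 0.532
v 1.394 -2.852 0.138
v 2.154 -2.235 0.761
v 1.372 -3.031 0.341
v 2.132 -2.414 0.964
v 1.441 -3.254 0.479
v 2.201 -2.638 1.102
v 1.587 -3.479 0.523
v 2.347 -2.862 1.146
v 1.781 -3.66 0.465
v 2.541 -3.043 1.088
v 1.985 -3.761 0.317
v 2.745 -3.145 0.94
v 2.158 -3.763 0.108
v 2.918 -3.146 0.731
v 2.266 -3.665 -0.121
v 3.026 -3.048 0.502
v 2.288 -3.486 -0.324
v 3.048 -2.869 0.299
f 2 1 4
f 2 4 3
f 4 1 5
f 4 5 3
f 5 1 6
f 5 6 3
f 6 1 7
f 6 7 3
f 7 1 8
f 7 8 3
f 8 1 9
f 8 9 3
f 9 1 10
f 9 10 3
f 10 1 11
f 10 11 3
f 11 1 12
f 11 12 3
f 12 1 13
f 12 13 3
f 13 1 14
f 13 14 3
f 14 1 15
f 14 15 3
f 15 1 2
f 15 2 3
f 17 16 20
f 17 20 18
f 18 20 21
f 18 21 19
f 20 16 22
f 20 22 21
f 21 22 23
f 21 23 19
f 22 16 24
f 22 24 23
f 23 24 25
f 23 25 19
f 24 16 26
f 24 26 25
f 25 26 27
f 25 27 19
f 26 16 28
f 26 28 27
f 27 28 29
f 27 29 19
f 28 16 30
f 28 30 29
f 29 30 31
f 29 31 19
f 30 16 32
f 30 32 31
f 31 32 33
f 31 33 19
f 32 16 34
f 32 34 33
f 33 34 35
f 33 35 19
f 34 16 17
f 34 17 35
f 35 17 18
f 35 18 19
f 37 39 36
f 40 37 36
f 36 39 38
f 38 40 36
f 37 43 39
f 41 37 40
f 41 43 37
f 39 43 38
f 42 40 38
f 38 43 42
f 42 41 40
f 43 41 42
f 45 44 48
f 45 48 46
f 46 48 49
f 46 49 47
f 48 44 50
f 48 50 49
f 49 50 51
f 49 51 47
f 50 44 52
f 50 52 51
f 51 52 53
f 51 53 47
f 52 44 54
f 52 54 53
f 53 54 55
f 53 55 47
f 54 44 56
f 54 56 55
f 55 56 57
f 55 57 47
f 56 44 58
f 56 58 57
f 57 58 59
f 57 59 47
f 58 44 60
f 58 60 59
f 59 60 61
f 59 61 47
f 60 44 62
f 60 62 61
f 61 62 63
f 61 63 47
f 62 44 64
f 62 64 63
f 63 64 65
f 63 65 47
f 64 44 66
f 64 66 65
f 65 66 67
f 65 67 47
f 66 44 68
f 66 68 67
f 67 68 69
f 67 69 47
f 68 44 70
f 68 70 69
f 69 70 71
f 69 71 47
f 70 44 72
f 70 72 71
f 71 72 73
f 71 73 47
f 72 44 45
f 72 45 73
f 73 45 46
f 73 46 47

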